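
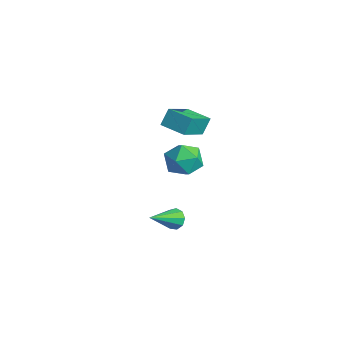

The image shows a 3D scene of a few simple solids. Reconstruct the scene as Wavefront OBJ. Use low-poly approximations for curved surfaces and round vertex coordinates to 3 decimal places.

v 1.913 2.636 1.286
v 2.855 1.989 1.371
v 1.145 1.371 0.169
v 2.087 0.724 0.254
v 1.4 0.858 1.161
v 1.875 1.64 1.852
v 2.125 1.72 -0.312
v 2.6 2.502 0.379
v 2.986 1.423 0.383
v 2.538 0.89 1.294
v 1.462 2.47 0.246
v 1.014 1.937 1.157
v 1.399 0.667 3.486
v 1.247 1.226 4.409
v 0.504 2.307 2.344
v 0.353 2.867 3.267
v 2.707 1.273 3.333
v 2.556 1.833 4.256
v 1.813 2.914 2.191
v 1.661 3.473 3.114
v 2.116 1.09 -3.666
v 2.785 1.183 -3.747
v 2.484 -0.63 -2.594
v 2.64 1.394 -3.358
v 2.251 1.463 -3.114
v 1.798 1.358 -3.128
v 1.494 1.127 -3.394
v 1.481 0.879 -3.787
v 1.765 0.73 -4.124
v 2.213 0.749 -4.246
v 2.616 0.928 -4.098
f 1 12 6
f 1 6 2
f 1 2 8
f 1 8 11
f 1 11 12
f 2 6 10
f 6 12 5
f 12 11 3
f 11 8 7
f 8 2 9
f 4 10 5
f 4 5 3
f 4 3 7
f 4 7 9
f 4 9 10
f 5 10 6
f 3 5 12
f 7 3 11
f 9 7 8
f 10 9 2
f 14 16 13
f 17 14 13
f 13 16 15
f 15 17 13
f 14 20 16
f 18 14 17
f 18 20 14
f 16 20 15
f 19 17 15
f 15 20 19
f 19 18 17
f 20 18 19
f 22 21 24
f 22 24 23
f 24 21 25
f 24 25 23
f 25 21 26
f 25 26 23
f 26 21 27
f 26 27 23
f 27 21 28
f 27 28 23
f 28 21 29
f 28 29 23
f 29 21 30
f 29 30 23
f 30 21 31
f 30 31 23
f 31 21 22
f 31 22 23



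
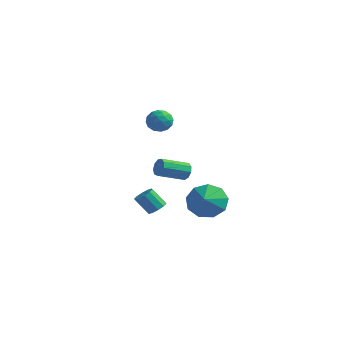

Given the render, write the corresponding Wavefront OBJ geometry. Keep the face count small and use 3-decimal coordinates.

v 0.627 -3.022 -4.255
v 1 -2.75 -3.905
v 0.387 -3.107 -2.974
v 0.013 -3.378 -3.325
v 0.739 -2.519 -3.988
v 0.126 -2.876 -3.058
v 0.435 -2.48 -4.174
v -0.178 -2.837 -3.243
v 0.204 -2.648 -4.39
v -0.409 -3.005 -3.46
v 0.134 -2.958 -4.555
v -0.479 -3.315 -3.625
v 0.253 -3.293 -4.606
v -0.36 -3.65 -3.675
v 0.514 -3.524 -4.522
v -0.099 -3.881 -3.592
v 0.818 -3.563 -4.337
v 0.205 -3.92 -3.406
v 1.049 -3.395 -4.12
v 0.436 -3.752 -3.19
v 1.119 -3.085 -3.955
v 0.506 -3.442 -3.025
v 3.322 -2.366 -3.232
v 4.272 -2.096 -3.669
v 3.778 -3.154 -2.728
v 4.178 -1.74 -3.028
v 3.684 -1.677 -2.483
v 3.02 -1.937 -2.289
v 2.498 -2.397 -2.536
v 2.361 -2.843 -3.109
v 2.675 -3.066 -3.739
v 3.291 -2.962 -4.133
v 3.922 -2.578 -4.105
v -3.962 2.461 -0.261
v -3.414 2.507 -0.826
v -3.666 1.233 -0.074
v -3.118 1.279 -0.639
v -3.014 1.661 0.043
v -3.197 2.42 -0.073
v -3.883 1.32 -0.827
v -4.066 2.079 -0.943
v -3.365 1.802 -1.176
v -2.828 2.013 -0.638
v -4.252 1.727 -0.262
v -3.715 1.938 0.276
v -3.714 2.591 -0.56
v -3.366 1.149 -0.34
v -3.305 1.373 0.06
v -2.983 1.4 -0.272
v -3.586 2.54 -0.117
v -3.264 2.567 -0.449
v -3.029 2.071 0.061
v -3.816 1.173 -0.451
v -3.494 1.2 -0.783
v -4.097 2.34 -0.628
v -3.775 2.367 -0.96
v -4.051 1.669 -0.961
v -3.363 2.204 -1.098
v -3.189 1.483 -0.988
v -3.639 1.507 -1.099
v -3.746 1.953 -1.166
v -3.047 2.328 -0.782
v -2.874 1.607 -0.672
v -2.813 1.831 -0.271
v -2.92 2.277 -0.339
v -3.019 1.914 -0.987
v -4.206 2.133 -0.228
v -4.033 1.412 -0.118
v -4.16 1.463 -0.561
v -4.267 1.909 -0.629
v -3.891 2.257 0.088
v -3.717 1.536 0.198
v -3.334 1.787 0.266
v -3.441 2.233 0.199
v -4.061 1.826 0.087
v 2.269 -2.737 -1.365
v 2.619 -2.743 -0.941
v 1.981 -4.048 -0.431
v 1.631 -4.043 -0.855
v 2.307 -2.554 -0.848
v 1.669 -3.859 -0.338
v 1.978 -2.451 -0.997
v 1.339 -3.756 -0.487
v 1.784 -2.482 -1.318
v 1.146 -3.787 -0.808
v 1.818 -2.632 -1.661
v 1.179 -3.938 -1.152
v 2.063 -2.832 -1.866
v 1.424 -4.137 -1.356
v 2.404 -2.987 -1.836
v 1.766 -4.293 -1.326
v 2.682 -3.026 -1.586
v 2.044 -4.331 -1.076
v 2.767 -2.929 -1.232
v 2.129 -4.235 -0.722
f 2 1 5
f 2 5 3
f 3 5 6
f 3 6 4
f 5 1 7
f 5 7 6
f 6 7 8
f 6 8 4
f 7 1 9
f 7 9 8
f 8 9 10
f 8 10 4
f 9 1 11
f 9 11 10
f 10 11 12
f 10 12 4
f 11 1 13
f 11 13 12
f 12 13 14
f 12 14 4
f 13 1 15
f 13 15 14
f 14 15 16
f 14 16 4
f 15 1 17
f 15 17 16
f 16 17 18
f 16 18 4
f 17 1 19
f 17 19 18
f 18 19 20
f 18 20 4
f 19 1 21
f 19 21 20
f 20 21 22
f 20 22 4
f 21 1 2
f 21 2 22
f 22 2 3
f 22 3 4
f 24 23 26
f 24 26 25
f 26 23 27
f 26 27 25
f 27 23 28
f 27 28 25
f 28 23 29
f 28 29 25
f 29 23 30
f 29 30 25
f 30 23 31
f 30 31 25
f 31 23 32
f 31 32 25
f 32 23 33
f 32 33 25
f 33 23 24
f 33 24 25
f 34 71 50
f 71 45 74
f 50 74 39
f 71 74 50
f 34 50 46
f 50 39 51
f 46 51 35
f 50 51 46
f 34 46 55
f 46 35 56
f 55 56 41
f 46 56 55
f 34 55 67
f 55 41 70
f 67 70 44
f 55 70 67
f 34 67 71
f 67 44 75
f 71 75 45
f 67 75 71
f 35 51 62
f 51 39 65
f 62 65 43
f 51 65 62
f 39 74 52
f 74 45 73
f 52 73 38
f 74 73 52
f 45 75 72
f 75 44 68
f 72 68 36
f 75 68 72
f 44 70 69
f 70 41 57
f 69 57 40
f 70 57 69
f 41 56 61
f 56 35 58
f 61 58 42
f 56 58 61
f 37 63 49
f 63 43 64
f 49 64 38
f 63 64 49
f 37 49 47
f 49 38 48
f 47 48 36
f 49 48 47
f 37 47 54
f 47 36 53
f 54 53 40
f 47 53 54
f 37 54 59
f 54 40 60
f 59 60 42
f 54 60 59
f 37 59 63
f 59 42 66
f 63 66 43
f 59 66 63
f 38 64 52
f 64 43 65
f 52 65 39
f 64 65 52
f 36 48 72
f 48 38 73
f 72 73 45
f 48 73 72
f 40 53 69
f 53 36 68
f 69 68 44
f 53 68 69
f 42 60 61
f 60 40 57
f 61 57 41
f 60 57 61
f 43 66 62
f 66 42 58
f 62 58 35
f 66 58 62
f 77 76 80
f 77 80 78
f 78 80 81
f 78 81 79
f 80 76 82
f 80 82 81
f 81 82 83
f 81 83 79
f 82 76 84
f 82 84 83
f 83 84 85
f 83 85 79
f 84 76 86
f 84 86 85
f 85 86 87
f 85 87 79
f 86 76 88
f 86 88 87
f 87 88 89
f 87 89 79
f 88 76 90
f 88 90 89
f 89 90 91
f 89 91 79
f 90 76 92
f 90 92 91
f 91 92 93
f 91 93 79
f 92 76 94
f 92 94 93
f 93 94 95
f 93 95 79
f 94 76 77
f 94 77 95
f 95 77 78
f 95 78 79



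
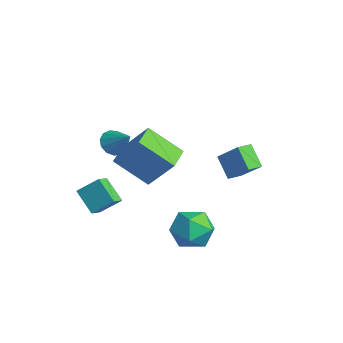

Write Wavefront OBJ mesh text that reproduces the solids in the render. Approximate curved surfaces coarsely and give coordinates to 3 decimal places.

v -2.13 2.809 -1.286
v -0.786 3.228 0.018
v -2.299 3.617 -1.372
v -0.955 4.036 -0.068
v -1.145 2.904 -2.332
v 0.199 3.323 -1.028
v -1.314 3.712 -2.418
v 0.03 4.131 -1.114
v -3.366 -2.127 0.277
v -2.828 -2.357 -0.253
v -2.254 -1.753 1.243
v -2.905 -1.926 -0.332
v -3.128 -1.558 -0.217
v -3.427 -1.371 0.054
v -3.706 -1.424 0.397
v -3.878 -1.7 0.701
v -3.887 -2.111 0.871
v -3.731 -2.527 0.852
v -3.459 -2.817 0.65
v -3.158 -2.887 0.33
v -2.922 -2.716 -0.007
v -0.775 -2.766 1.587
v 0.172 -1.893 3.143
v 0.231 -1.457 0.24
v 1.178 -0.584 1.797
v 0.322 -3.736 1.463
v 1.269 -2.863 3.02
v 1.328 -2.427 0.117
v 2.275 -1.554 1.673
v -4.868 -3.096 -3.68
v -4.35 -3.738 -3.273
v -4.355 -2.123 -2.798
v -3.837 -2.765 -2.391
v -3.703 -2.795 -4.689
v -3.185 -3.437 -4.282
v -3.19 -1.822 -3.807
v -2.672 -2.464 -3.4
v 1.057 1.114 -4.067
v 1.954 0.522 -3.447
v 0.026 -0.602 -4.213
v 0.923 -1.194 -3.593
v 0.207 -0.365 -3.009
v 0.844 0.696 -2.919
v 1.136 -0.776 -4.741
v 1.773 0.285 -4.651
v 2.002 -0.645 -3.863
v 1.429 -0.392 -2.793
v 0.551 0.312 -4.867
v -0.022 0.565 -3.797
f 2 4 1
f 5 2 1
f 1 4 3
f 3 5 1
f 2 8 4
f 6 2 5
f 6 8 2
f 4 8 3
f 7 5 3
f 3 8 7
f 7 6 5
f 8 6 7
f 10 9 12
f 10 12 11
f 12 9 13
f 12 13 11
f 13 9 14
f 13 14 11
f 14 9 15
f 14 15 11
f 15 9 16
f 15 16 11
f 16 9 17
f 16 17 11
f 17 9 18
f 17 18 11
f 18 9 19
f 18 19 11
f 19 9 20
f 19 20 11
f 20 9 21
f 20 21 11
f 21 9 10
f 21 10 11
f 23 25 22
f 26 23 22
f 22 25 24
f 24 26 22
f 23 29 25
f 27 23 26
f 27 29 23
f 25 29 24
f 28 26 24
f 24 29 28
f 28 27 26
f 29 27 28
f 31 33 30
f 34 31 30
f 30 33 32
f 32 34 30
f 31 37 33
f 35 31 34
f 35 37 31
f 33 37 32
f 36 34 32
f 32 37 36
f 36 35 34
f 37 35 36
f 38 49 43
f 38 43 39
f 38 39 45
f 38 45 48
f 38 48 49
f 39 43 47
f 43 49 42
f 49 48 40
f 48 45 44
f 45 39 46
f 41 47 42
f 41 42 40
f 41 40 44
f 41 44 46
f 41 46 47
f 42 47 43
f 40 42 49
f 44 40 48
f 46 44 45
f 47 46 39



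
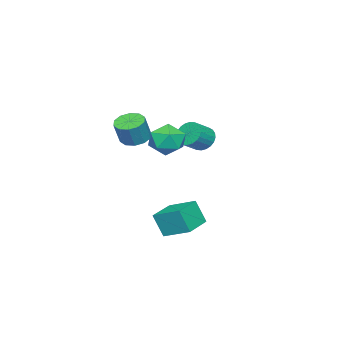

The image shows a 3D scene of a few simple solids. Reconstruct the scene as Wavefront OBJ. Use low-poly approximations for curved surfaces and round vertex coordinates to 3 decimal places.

v -2.797 -1.32 1.348
v -2.384 -1.468 0.632
v -1.349 -1.787 1.295
v -1.763 -1.64 2.012
v -2.317 -1.151 0.681
v -1.282 -1.47 1.344
v -2.323 -0.859 0.831
v -1.288 -1.179 1.494
v -2.401 -0.638 1.059
v -1.367 -0.958 1.722
v -2.54 -0.521 1.332
v -1.505 -0.84 1.995
v -2.718 -0.525 1.608
v -1.683 -0.845 2.271
v -2.908 -0.65 1.843
v -1.873 -0.97 2.507
v -3.081 -0.878 2.004
v -2.046 -1.198 2.667
v -3.211 -1.173 2.065
v -2.176 -1.492 2.728
v -3.278 -1.49 2.016
v -2.243 -1.809 2.679
v -3.272 -1.781 1.866
v -2.237 -2.101 2.529
v -3.193 -2.002 1.638
v -2.159 -2.322 2.301
v -3.055 -2.12 1.365
v -2.02 -2.439 2.028
v -2.877 -2.115 1.089
v -1.842 -2.435 1.752
v -2.687 -1.99 0.853
v -1.652 -2.31 1.517
v -2.514 -1.762 0.693
v -1.479 -2.082 1.356
v 0.542 -0.885 -3.857
v 0.621 -1.486 -2.452
v 0.612 0.715 -3.178
v 0.692 0.115 -1.772
v 2.268 -0.915 -3.968
v 2.348 -1.515 -2.562
v 2.339 0.686 -3.288
v 2.418 0.085 -1.883
v 3.094 -2.076 3.176
v 3.621 -2.681 2.928
v 4.193 -2.71 4.217
v 3.666 -2.104 4.464
v 3.848 -2.224 2.838
v 4.42 -2.253 4.126
v 3.788 -1.709 2.876
v 4.36 -1.738 4.164
v 3.462 -1.335 3.029
v 4.034 -1.364 4.317
v 2.996 -1.244 3.238
v 3.568 -1.272 4.526
v 2.567 -1.47 3.423
v 3.139 -1.499 4.712
v 2.34 -1.927 3.514
v 2.912 -1.956 4.802
v 2.4 -2.442 3.476
v 2.972 -2.471 4.764
v 2.726 -2.816 3.323
v 3.298 -2.845 4.611
v 3.192 -2.908 3.114
v 3.764 -2.936 4.402
v 0.689 -1.429 2.719
v 1.064 -1.971 1.782
v -1.044 -1.969 2.338
v -0.669 -2.511 1.401
v -0.395 -2.908 2.441
v 0.676 -2.574 2.676
v -0.656 -1.366 1.444
v 0.415 -1.032 1.679
v 0.233 -1.932 0.994
v 0.394 -2.885 1.609
v -0.374 -1.055 2.511
v -0.213 -2.008 3.126
f 2 1 5
f 2 5 3
f 3 5 6
f 3 6 4
f 5 1 7
f 5 7 6
f 6 7 8
f 6 8 4
f 7 1 9
f 7 9 8
f 8 9 10
f 8 10 4
f 9 1 11
f 9 11 10
f 10 11 12
f 10 12 4
f 11 1 13
f 11 13 12
f 12 13 14
f 12 14 4
f 13 1 15
f 13 15 14
f 14 15 16
f 14 16 4
f 15 1 17
f 15 17 16
f 16 17 18
f 16 18 4
f 17 1 19
f 17 19 18
f 18 19 20
f 18 20 4
f 19 1 21
f 19 21 20
f 20 21 22
f 20 22 4
f 21 1 23
f 21 23 22
f 22 23 24
f 22 24 4
f 23 1 25
f 23 25 24
f 24 25 26
f 24 26 4
f 25 1 27
f 25 27 26
f 26 27 28
f 26 28 4
f 27 1 29
f 27 29 28
f 28 29 30
f 28 30 4
f 29 1 31
f 29 31 30
f 30 31 32
f 30 32 4
f 31 1 33
f 31 33 32
f 32 33 34
f 32 34 4
f 33 1 2
f 33 2 34
f 34 2 3
f 34 3 4
f 36 38 35
f 39 36 35
f 35 38 37
f 37 39 35
f 36 42 38
f 40 36 39
f 40 42 36
f 38 42 37
f 41 39 37
f 37 42 41
f 41 40 39
f 42 40 41
f 44 43 47
f 44 47 45
f 45 47 48
f 45 48 46
f 47 43 49
f 47 49 48
f 48 49 50
f 48 50 46
f 49 43 51
f 49 51 50
f 50 51 52
f 50 52 46
f 51 43 53
f 51 53 52
f 52 53 54
f 52 54 46
f 53 43 55
f 53 55 54
f 54 55 56
f 54 56 46
f 55 43 57
f 55 57 56
f 56 57 58
f 56 58 46
f 57 43 59
f 57 59 58
f 58 59 60
f 58 60 46
f 59 43 61
f 59 61 60
f 60 61 62
f 60 62 46
f 61 43 63
f 61 63 62
f 62 63 64
f 62 64 46
f 63 43 44
f 63 44 64
f 64 44 45
f 64 45 46
f 65 76 70
f 65 70 66
f 65 66 72
f 65 72 75
f 65 75 76
f 66 70 74
f 70 76 69
f 76 75 67
f 75 72 71
f 72 66 73
f 68 74 69
f 68 69 67
f 68 67 71
f 68 71 73
f 68 73 74
f 69 74 70
f 67 69 76
f 71 67 75
f 73 71 72
f 74 73 66



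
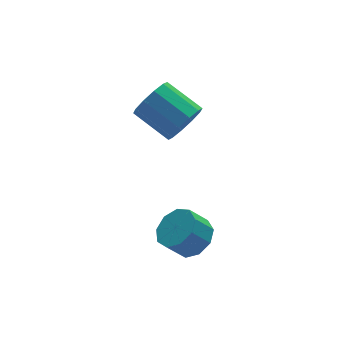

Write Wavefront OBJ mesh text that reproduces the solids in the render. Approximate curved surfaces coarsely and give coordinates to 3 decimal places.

v 1.734 -0.186 -4.382
v 2.408 -0.619 -3.75
v 1.641 -0.466 -2.827
v 0.966 -0.034 -3.458
v 2.513 0.071 -3.776
v 1.746 0.224 -2.853
v 2.254 0.64 -4.086
v 1.487 0.792 -3.163
v 1.751 0.822 -4.534
v 0.984 0.975 -3.611
v 1.24 0.533 -4.911
v 0.473 0.685 -3.988
v 0.96 -0.093 -5.04
v 0.193 0.06 -4.117
v 1.042 -0.763 -4.861
v 0.275 -0.61 -3.938
v 1.447 -1.162 -4.458
v 0.68 -1.01 -3.535
v 1.987 -1.106 -4.019
v 1.22 -0.953 -3.096
v 3.004 2.918 0.059
v 3.866 3.051 0.627
v 3.057 4.615 1.488
v 2.196 4.482 0.921
v 3.933 3.385 0.082
v 3.125 4.95 0.943
v 3.645 3.541 -0.471
v 2.837 5.106 0.39
v 3.113 3.459 -0.822
v 2.305 5.024 0.039
v 2.539 3.17 -0.836
v 1.731 4.735 0.025
v 2.143 2.785 -0.508
v 1.334 4.349 0.353
v 2.075 2.45 0.037
v 1.267 4.015 0.898
v 2.363 2.294 0.59
v 1.555 3.859 1.451
v 2.895 2.376 0.941
v 2.087 3.941 1.802
v 3.469 2.665 0.955
v 2.661 4.23 1.816
f 2 1 5
f 2 5 3
f 3 5 6
f 3 6 4
f 5 1 7
f 5 7 6
f 6 7 8
f 6 8 4
f 7 1 9
f 7 9 8
f 8 9 10
f 8 10 4
f 9 1 11
f 9 11 10
f 10 11 12
f 10 12 4
f 11 1 13
f 11 13 12
f 12 13 14
f 12 14 4
f 13 1 15
f 13 15 14
f 14 15 16
f 14 16 4
f 15 1 17
f 15 17 16
f 16 17 18
f 16 18 4
f 17 1 19
f 17 19 18
f 18 19 20
f 18 20 4
f 19 1 2
f 19 2 20
f 20 2 3
f 20 3 4
f 22 21 25
f 22 25 23
f 23 25 26
f 23 26 24
f 25 21 27
f 25 27 26
f 26 27 28
f 26 28 24
f 27 21 29
f 27 29 28
f 28 29 30
f 28 30 24
f 29 21 31
f 29 31 30
f 30 31 32
f 30 32 24
f 31 21 33
f 31 33 32
f 32 33 34
f 32 34 24
f 33 21 35
f 33 35 34
f 34 35 36
f 34 36 24
f 35 21 37
f 35 37 36
f 36 37 38
f 36 38 24
f 37 21 39
f 37 39 38
f 38 39 40
f 38 40 24
f 39 21 41
f 39 41 40
f 40 41 42
f 40 42 24
f 41 21 22
f 41 22 42
f 42 22 23
f 42 23 24



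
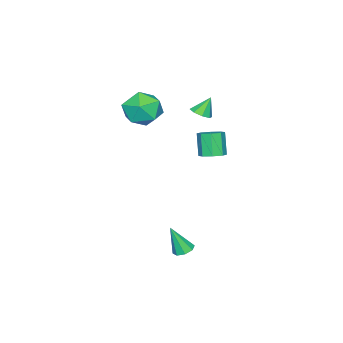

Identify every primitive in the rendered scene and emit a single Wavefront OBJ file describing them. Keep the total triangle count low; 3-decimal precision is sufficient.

v 1.34 3.317 3.071
v 1.857 3.641 3.371
v 1.397 3.247 4.589
v 0.88 2.923 4.289
v 1.439 3.945 3.312
v 0.979 3.551 4.53
v 0.963 3.881 3.111
v 0.503 3.487 4.329
v 0.708 3.487 2.887
v 0.248 3.093 4.105
v 0.823 2.993 2.771
v 0.363 2.599 3.989
v 1.241 2.689 2.83
v 0.781 2.295 4.048
v 1.717 2.753 3.031
v 1.257 2.359 4.249
v 1.972 3.147 3.255
v 1.512 2.753 4.473
v -2.705 0.094 3.061
v -2.151 0.026 3.353
v -3.195 0.386 4.059
v -2.219 0.474 3.188
v -2.572 0.699 2.949
v -3.002 0.57 2.775
v -3.259 0.162 2.769
v -3.191 -0.286 2.934
v -2.838 -0.512 3.173
v -2.407 -0.382 3.347
v -0.792 -1.425 3.028
v -0.369 -2.072 3.958
v -2.071 -2.848 2.622
v -1.648 -3.495 3.552
v -2.271 -2.478 3.755
v -1.48 -1.599 4.006
v -0.96 -3.321 2.574
v -0.169 -2.442 2.825
v -0.472 -3.243 3.678
v -1.283 -2.722 4.408
v -1.157 -2.198 2.172
v -1.968 -1.677 2.902
v 2.274 2.279 -3.576
v 2.852 2.258 -3.694
v 2.566 1.681 -2.044
v 2.726 2.654 -3.516
v 2.335 2.829 -3.373
v 1.909 2.682 -3.349
v 1.697 2.299 -3.458
v 1.823 1.904 -3.636
v 2.214 1.728 -3.779
v 2.64 1.875 -3.803
f 2 1 5
f 2 5 3
f 3 5 6
f 3 6 4
f 5 1 7
f 5 7 6
f 6 7 8
f 6 8 4
f 7 1 9
f 7 9 8
f 8 9 10
f 8 10 4
f 9 1 11
f 9 11 10
f 10 11 12
f 10 12 4
f 11 1 13
f 11 13 12
f 12 13 14
f 12 14 4
f 13 1 15
f 13 15 14
f 14 15 16
f 14 16 4
f 15 1 17
f 15 17 16
f 16 17 18
f 16 18 4
f 17 1 2
f 17 2 18
f 18 2 3
f 18 3 4
f 20 19 22
f 20 22 21
f 22 19 23
f 22 23 21
f 23 19 24
f 23 24 21
f 24 19 25
f 24 25 21
f 25 19 26
f 25 26 21
f 26 19 27
f 26 27 21
f 27 19 28
f 27 28 21
f 28 19 20
f 28 20 21
f 29 40 34
f 29 34 30
f 29 30 36
f 29 36 39
f 29 39 40
f 30 34 38
f 34 40 33
f 40 39 31
f 39 36 35
f 36 30 37
f 32 38 33
f 32 33 31
f 32 31 35
f 32 35 37
f 32 37 38
f 33 38 34
f 31 33 40
f 35 31 39
f 37 35 36
f 38 37 30
f 42 41 44
f 42 44 43
f 44 41 45
f 44 45 43
f 45 41 46
f 45 46 43
f 46 41 47
f 46 47 43
f 47 41 48
f 47 48 43
f 48 41 49
f 48 49 43
f 49 41 50
f 49 50 43
f 50 41 42
f 50 42 43



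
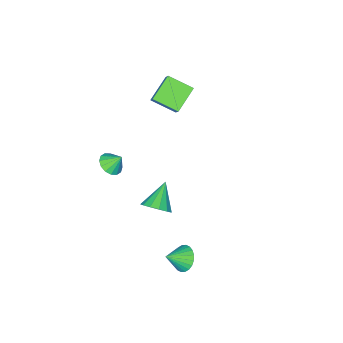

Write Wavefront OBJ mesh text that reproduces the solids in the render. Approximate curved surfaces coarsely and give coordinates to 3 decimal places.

v 2.828 4.076 -3.749
v 3.381 4.458 -4.347
v 3.912 3.724 -2.971
v 3.315 4.728 -4.133
v 3.175 4.899 -3.86
v 2.982 4.945 -3.57
v 2.766 4.858 -3.308
v 2.558 4.652 -3.112
v 2.392 4.359 -3.014
v 2.293 4.023 -3.027
v 2.275 3.694 -3.151
v 2.341 3.424 -3.365
v 2.481 3.253 -3.638
v 2.674 3.208 -3.928
v 2.89 3.294 -4.19
v 3.098 3.5 -4.386
v 3.264 3.793 -4.484
v 3.363 4.13 -4.47
v 3.425 2.436 0.419
v 4.096 2.076 0.97
v 2.155 1.844 1.581
v 4.017 2.573 1.136
v 3.75 3.026 1.075
v 3.379 3.292 0.806
v 3.024 3.286 0.413
v 2.795 3.01 0.023
v 2.767 2.552 -0.241
v 2.947 2.057 -0.296
v 3.279 1.683 -0.124
v 3.658 1.547 0.221
v 3.963 1.694 0.629
v 2.23 -2.83 -0.42
v 2.99 -2.836 -0.088
v 1.85 -2.27 0.46
v 2.975 -2.477 -0.324
v 2.759 -2.213 -0.585
v 2.402 -2.114 -0.802
v 1.998 -2.207 -0.917
v 1.657 -2.467 -0.898
v 1.469 -2.824 -0.752
v 1.484 -3.183 -0.516
v 1.7 -3.448 -0.255
v 2.057 -3.547 -0.038
v 2.461 -3.454 0.077
v 2.802 -3.194 0.058
v -2.566 -4.612 1.195
v -4.093 -4.91 2.231
v -3.301 -3.158 0.529
v -4.829 -3.457 1.565
v -1.751 -3.503 2.715
v -3.279 -3.802 3.751
v -2.487 -2.05 2.049
v -4.014 -2.348 3.085
f 2 1 4
f 2 4 3
f 4 1 5
f 4 5 3
f 5 1 6
f 5 6 3
f 6 1 7
f 6 7 3
f 7 1 8
f 7 8 3
f 8 1 9
f 8 9 3
f 9 1 10
f 9 10 3
f 10 1 11
f 10 11 3
f 11 1 12
f 11 12 3
f 12 1 13
f 12 13 3
f 13 1 14
f 13 14 3
f 14 1 15
f 14 15 3
f 15 1 16
f 15 16 3
f 16 1 17
f 16 17 3
f 17 1 18
f 17 18 3
f 18 1 2
f 18 2 3
f 20 19 22
f 20 22 21
f 22 19 23
f 22 23 21
f 23 19 24
f 23 24 21
f 24 19 25
f 24 25 21
f 25 19 26
f 25 26 21
f 26 19 27
f 26 27 21
f 27 19 28
f 27 28 21
f 28 19 29
f 28 29 21
f 29 19 30
f 29 30 21
f 30 19 31
f 30 31 21
f 31 19 20
f 31 20 21
f 33 32 35
f 33 35 34
f 35 32 36
f 35 36 34
f 36 32 37
f 36 37 34
f 37 32 38
f 37 38 34
f 38 32 39
f 38 39 34
f 39 32 40
f 39 40 34
f 40 32 41
f 40 41 34
f 41 32 42
f 41 42 34
f 42 32 43
f 42 43 34
f 43 32 44
f 43 44 34
f 44 32 45
f 44 45 34
f 45 32 33
f 45 33 34
f 47 49 46
f 50 47 46
f 46 49 48
f 48 50 46
f 47 53 49
f 51 47 50
f 51 53 47
f 49 53 48
f 52 50 48
f 48 53 52
f 52 51 50
f 53 51 52



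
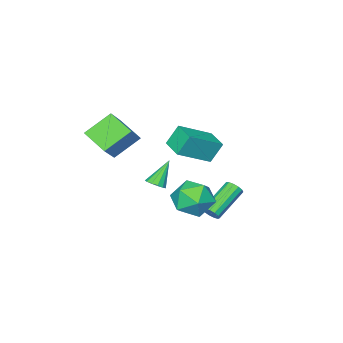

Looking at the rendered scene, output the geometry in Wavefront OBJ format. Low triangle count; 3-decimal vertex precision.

v 0.913 -5.077 2.186
v -0.368 -4.634 3.195
v 0.827 -3.75 1.492
v -0.454 -3.306 2.501
v 2.134 -4.354 3.419
v 0.853 -3.91 4.428
v 2.048 -3.026 2.725
v 0.767 -2.583 3.734
v -0.895 0.552 0.791
v -0.071 1.026 0.113
v -1.169 -0.806 -0.493
v -0.345 -0.332 -1.171
v -0.05 -0.842 -0.164
v 0.119 -0.004 0.63
v -1.359 0.224 -1.01
v -1.19 1.062 -0.216
v -0.358 0.823 -0.999
v 0.451 0.164 -0.476
v -1.691 0.056 0.096
v -0.882 -0.603 0.619
v -2.897 -1.039 -2.739
v -2.687 -1.399 -2.445
v -4.414 -1.541 -1.387
v -4.623 -1.181 -1.681
v -2.63 -1.147 -2.318
v -4.357 -1.289 -1.26
v -2.658 -0.861 -2.325
v -4.384 -1.003 -1.267
v -2.761 -0.632 -2.463
v -4.488 -0.774 -1.405
v -2.908 -0.532 -2.689
v -4.635 -0.673 -1.631
v -3.051 -0.592 -2.931
v -4.778 -0.734 -1.873
v -3.145 -0.795 -3.112
v -4.872 -0.937 -2.054
v -3.16 -1.075 -3.174
v -4.887 -1.217 -2.116
v -3.092 -1.344 -3.098
v -4.819 -1.486 -2.041
v -2.961 -1.516 -2.908
v -4.688 -1.658 -1.851
v -2.81 -1.536 -2.665
v -4.537 -1.678 -1.607
v -1.153 -0.059 2.755
v -1.678 0.204 3.801
v -0.764 1.104 2.657
v -1.289 1.367 3.703
v 0.489 -0.527 3.697
v -0.036 -0.264 4.743
v 0.878 0.636 3.599
v 0.353 0.899 4.645
v -0.656 -2.514 -0.41
v -0.34 -2.907 -0.19
v -1.564 -2.526 0.87
v -0.218 -2.637 -0.101
v -0.235 -2.327 -0.11
v -0.385 -2.077 -0.214
v -0.622 -1.966 -0.381
v -0.869 -2.029 -0.557
v -1.049 -2.246 -0.686
v -1.104 -2.548 -0.728
v -1.016 -2.839 -0.669
v -0.815 -3.027 -0.528
v -0.563 -3.053 -0.349
f 2 4 1
f 5 2 1
f 1 4 3
f 3 5 1
f 2 8 4
f 6 2 5
f 6 8 2
f 4 8 3
f 7 5 3
f 3 8 7
f 7 6 5
f 8 6 7
f 9 20 14
f 9 14 10
f 9 10 16
f 9 16 19
f 9 19 20
f 10 14 18
f 14 20 13
f 20 19 11
f 19 16 15
f 16 10 17
f 12 18 13
f 12 13 11
f 12 11 15
f 12 15 17
f 12 17 18
f 13 18 14
f 11 13 20
f 15 11 19
f 17 15 16
f 18 17 10
f 22 21 25
f 22 25 23
f 23 25 26
f 23 26 24
f 25 21 27
f 25 27 26
f 26 27 28
f 26 28 24
f 27 21 29
f 27 29 28
f 28 29 30
f 28 30 24
f 29 21 31
f 29 31 30
f 30 31 32
f 30 32 24
f 31 21 33
f 31 33 32
f 32 33 34
f 32 34 24
f 33 21 35
f 33 35 34
f 34 35 36
f 34 36 24
f 35 21 37
f 35 37 36
f 36 37 38
f 36 38 24
f 37 21 39
f 37 39 38
f 38 39 40
f 38 40 24
f 39 21 41
f 39 41 40
f 40 41 42
f 40 42 24
f 41 21 43
f 41 43 42
f 42 43 44
f 42 44 24
f 43 21 22
f 43 22 44
f 44 22 23
f 44 23 24
f 46 48 45
f 49 46 45
f 45 48 47
f 47 49 45
f 46 52 48
f 50 46 49
f 50 52 46
f 48 52 47
f 51 49 47
f 47 52 51
f 51 50 49
f 52 50 51
f 54 53 56
f 54 56 55
f 56 53 57
f 56 57 55
f 57 53 58
f 57 58 55
f 58 53 59
f 58 59 55
f 59 53 60
f 59 60 55
f 60 53 61
f 60 61 55
f 61 53 62
f 61 62 55
f 62 53 63
f 62 63 55
f 63 53 64
f 63 64 55
f 64 53 65
f 64 65 55
f 65 53 54
f 65 54 55



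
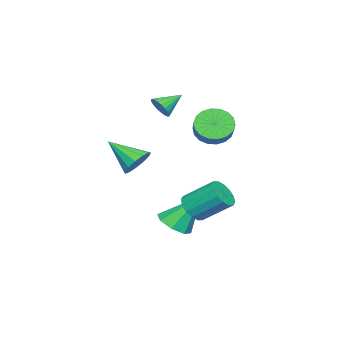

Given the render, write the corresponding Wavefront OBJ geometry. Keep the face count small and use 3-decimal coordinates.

v -1.508 -2.243 3.13
v -1.215 -2.421 3.717
v -2.452 -1.557 3.81
v -1.082 -2.178 3.656
v -1.024 -1.947 3.504
v -1.049 -1.767 3.288
v -1.154 -1.669 3.044
v -1.32 -1.67 2.815
v -1.518 -1.771 2.641
v -1.715 -1.952 2.551
v -1.876 -2.184 2.561
v -1.974 -2.427 2.67
v -1.991 -2.637 2.858
v -1.925 -2.779 3.093
v -1.786 -2.829 3.335
v -1.6 -2.777 3.541
v -1.398 -2.632 3.676
v 2.2 1.233 -1.554
v 2.637 1.701 -2.066
v 2.397 3.115 -0.979
v 1.96 2.647 -0.466
v 2.235 1.736 -2.2
v 1.996 3.15 -1.113
v 1.825 1.636 -2.161
v 1.585 3.051 -1.074
v 1.515 1.428 -1.959
v 1.275 2.843 -0.872
v 1.388 1.168 -1.649
v 1.148 2.582 -0.561
v 1.479 0.925 -1.313
v 1.239 2.34 -0.225
v 1.763 0.765 -1.041
v 1.523 2.179 0.046
v 2.164 0.73 -0.907
v 1.925 2.144 0.18
v 2.575 0.829 -0.946
v 2.335 2.244 0.141
v 2.885 1.037 -1.148
v 2.645 2.452 -0.061
v 3.012 1.298 -1.459
v 2.772 2.712 -0.371
v 2.921 1.54 -1.795
v 2.681 2.955 -0.707
v 0.075 -2.64 -0.022
v 0.812 -2.942 -0.419
v 0.045 -4.22 1.122
v 0.965 -2.664 -0.031
v 0.835 -2.378 0.36
v 0.464 -2.176 0.63
v -0.03 -2.121 0.693
v -0.491 -2.231 0.529
v -0.772 -2.471 0.19
v -0.784 -2.765 -0.216
v -0.524 -3.019 -0.56
v -0.073 -3.153 -0.734
v 0.425 -3.125 -0.681
v -0.315 1.076 2.575
v 0.333 0.687 1.998
v 1.182 1.135 2.649
v 0.535 1.524 3.225
v 0.267 1.066 1.823
v 1.116 1.514 2.474
v 0.085 1.447 1.797
v 0.935 1.896 2.448
v -0.175 1.755 1.925
v 0.674 2.203 2.576
v -0.463 1.928 2.181
v 0.386 2.376 2.832
v -0.722 1.932 2.516
v 0.127 2.38 3.167
v -0.9 1.767 2.862
v -0.051 2.215 3.513
v -0.962 1.465 3.151
v -0.113 1.913 3.802
v -0.896 1.086 3.326
v -0.047 1.534 3.977
v -0.715 0.704 3.352
v 0.135 1.153 4.003
v -0.454 0.397 3.224
v 0.395 0.845 3.875
v -0.166 0.224 2.968
v 0.683 0.672 3.619
v 0.093 0.22 2.633
v 0.942 0.668 3.284
v 0.271 0.385 2.287
v 1.12 0.833 2.938
v 1.033 -0.267 -3.219
v 1.527 0.487 -3.55
v 0.507 0.867 -1.421
v 0.823 0.496 -3.762
v 0.243 0.059 -3.656
v 0.125 -0.57 -3.294
v 0.539 -1.021 -2.888
v 1.243 -1.03 -2.676
v 1.823 -0.593 -2.782
v 1.941 0.036 -3.144
f 2 1 4
f 2 4 3
f 4 1 5
f 4 5 3
f 5 1 6
f 5 6 3
f 6 1 7
f 6 7 3
f 7 1 8
f 7 8 3
f 8 1 9
f 8 9 3
f 9 1 10
f 9 10 3
f 10 1 11
f 10 11 3
f 11 1 12
f 11 12 3
f 12 1 13
f 12 13 3
f 13 1 14
f 13 14 3
f 14 1 15
f 14 15 3
f 15 1 16
f 15 16 3
f 16 1 17
f 16 17 3
f 17 1 2
f 17 2 3
f 19 18 22
f 19 22 20
f 20 22 23
f 20 23 21
f 22 18 24
f 22 24 23
f 23 24 25
f 23 25 21
f 24 18 26
f 24 26 25
f 25 26 27
f 25 27 21
f 26 18 28
f 26 28 27
f 27 28 29
f 27 29 21
f 28 18 30
f 28 30 29
f 29 30 31
f 29 31 21
f 30 18 32
f 30 32 31
f 31 32 33
f 31 33 21
f 32 18 34
f 32 34 33
f 33 34 35
f 33 35 21
f 34 18 36
f 34 36 35
f 35 36 37
f 35 37 21
f 36 18 38
f 36 38 37
f 37 38 39
f 37 39 21
f 38 18 40
f 38 40 39
f 39 40 41
f 39 41 21
f 40 18 42
f 40 42 41
f 41 42 43
f 41 43 21
f 42 18 19
f 42 19 43
f 43 19 20
f 43 20 21
f 45 44 47
f 45 47 46
f 47 44 48
f 47 48 46
f 48 44 49
f 48 49 46
f 49 44 50
f 49 50 46
f 50 44 51
f 50 51 46
f 51 44 52
f 51 52 46
f 52 44 53
f 52 53 46
f 53 44 54
f 53 54 46
f 54 44 55
f 54 55 46
f 55 44 56
f 55 56 46
f 56 44 45
f 56 45 46
f 58 57 61
f 58 61 59
f 59 61 62
f 59 62 60
f 61 57 63
f 61 63 62
f 62 63 64
f 62 64 60
f 63 57 65
f 63 65 64
f 64 65 66
f 64 66 60
f 65 57 67
f 65 67 66
f 66 67 68
f 66 68 60
f 67 57 69
f 67 69 68
f 68 69 70
f 68 70 60
f 69 57 71
f 69 71 70
f 70 71 72
f 70 72 60
f 71 57 73
f 71 73 72
f 72 73 74
f 72 74 60
f 73 57 75
f 73 75 74
f 74 75 76
f 74 76 60
f 75 57 77
f 75 77 76
f 76 77 78
f 76 78 60
f 77 57 79
f 77 79 78
f 78 79 80
f 78 80 60
f 79 57 81
f 79 81 80
f 80 81 82
f 80 82 60
f 81 57 83
f 81 83 82
f 82 83 84
f 82 84 60
f 83 57 85
f 83 85 84
f 84 85 86
f 84 86 60
f 85 57 58
f 85 58 86
f 86 58 59
f 86 59 60
f 88 87 90
f 88 90 89
f 90 87 91
f 90 91 89
f 91 87 92
f 91 92 89
f 92 87 93
f 92 93 89
f 93 87 94
f 93 94 89
f 94 87 95
f 94 95 89
f 95 87 96
f 95 96 89
f 96 87 88
f 96 88 89



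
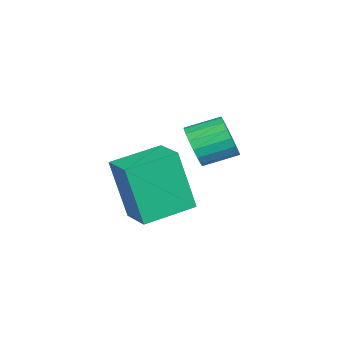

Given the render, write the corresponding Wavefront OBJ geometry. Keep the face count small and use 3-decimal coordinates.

v 1.805 -2.735 1.289
v 1.768 -3.258 3.333
v 2.72 -2.112 1.465
v 2.682 -2.636 3.509
v 2.758 -4.044 0.971
v 2.72 -4.568 3.015
v 3.672 -3.422 1.147
v 3.635 -3.945 3.191
v -0.075 -2.63 2.468
v 0.24 -2.309 1.855
v -0.051 -1.25 2.259
v -0.365 -1.57 2.872
v -0.08 -2.36 1.758
v -0.371 -1.301 2.161
v -0.399 -2.464 1.801
v -0.689 -1.405 2.205
v -0.654 -2.601 1.977
v -0.944 -1.542 2.38
v -0.794 -2.743 2.249
v -1.084 -1.684 2.653
v -0.791 -2.863 2.566
v -1.082 -1.804 2.969
v -0.647 -2.937 2.863
v -0.938 -1.878 3.266
v -0.389 -2.95 3.081
v -0.68 -1.891 3.485
v -0.069 -2.899 3.179
v -0.36 -1.84 3.582
v 0.249 -2.795 3.135
v -0.041 -1.736 3.539
v 0.504 -2.658 2.96
v 0.214 -1.599 3.363
v 0.644 -2.516 2.687
v 0.354 -1.457 3.091
v 0.642 -2.396 2.371
v 0.351 -1.337 2.774
v 0.498 -2.322 2.074
v 0.207 -1.263 2.477
f 2 4 1
f 5 2 1
f 1 4 3
f 3 5 1
f 2 8 4
f 6 2 5
f 6 8 2
f 4 8 3
f 7 5 3
f 3 8 7
f 7 6 5
f 8 6 7
f 10 9 13
f 10 13 11
f 11 13 14
f 11 14 12
f 13 9 15
f 13 15 14
f 14 15 16
f 14 16 12
f 15 9 17
f 15 17 16
f 16 17 18
f 16 18 12
f 17 9 19
f 17 19 18
f 18 19 20
f 18 20 12
f 19 9 21
f 19 21 20
f 20 21 22
f 20 22 12
f 21 9 23
f 21 23 22
f 22 23 24
f 22 24 12
f 23 9 25
f 23 25 24
f 24 25 26
f 24 26 12
f 25 9 27
f 25 27 26
f 26 27 28
f 26 28 12
f 27 9 29
f 27 29 28
f 28 29 30
f 28 30 12
f 29 9 31
f 29 31 30
f 30 31 32
f 30 32 12
f 31 9 33
f 31 33 32
f 32 33 34
f 32 34 12
f 33 9 35
f 33 35 34
f 34 35 36
f 34 36 12
f 35 9 37
f 35 37 36
f 36 37 38
f 36 38 12
f 37 9 10
f 37 10 38
f 38 10 11
f 38 11 12



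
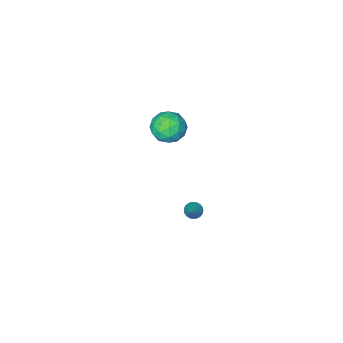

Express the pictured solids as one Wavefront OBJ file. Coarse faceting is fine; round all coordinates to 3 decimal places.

v -1.137 -2.184 3.254
v -0.344 -2.565 2.76
v -1.936 -3.595 3.06
v -1.143 -3.976 2.566
v -1.079 -3.788 3.556
v -0.585 -2.916 3.676
v -1.695 -3.244 2.144
v -1.201 -2.372 2.264
v -0.689 -3.221 2.075
v -0.307 -3.557 2.947
v -1.973 -2.603 2.873
v -1.591 -2.939 3.745
v -0.67 -2.251 3.024
v -1.61 -3.909 2.796
v -1.572 -3.799 3.377
v -1.106 -4.023 3.087
v -0.812 -2.457 3.562
v -0.346 -2.681 3.272
v -0.778 -3.4 3.74
v -1.934 -3.479 2.548
v -1.468 -3.703 2.258
v -1.174 -2.137 2.733
v -0.708 -2.361 2.443
v -1.502 -2.76 2.08
v -0.407 -2.86 2.331
v -0.876 -3.689 2.217
v -1.201 -3.259 1.969
v -0.911 -2.746 2.039
v -0.183 -3.058 2.844
v -0.652 -3.887 2.729
v -0.615 -3.776 3.311
v -0.324 -3.264 3.382
v -0.385 -3.443 2.441
v -1.628 -2.273 3.091
v -2.097 -3.102 2.976
v -1.956 -2.896 2.438
v -1.665 -2.384 2.509
v -1.404 -2.471 3.603
v -1.873 -3.3 3.489
v -1.369 -3.414 3.781
v -1.079 -2.901 3.851
v -1.895 -2.717 3.379
v -2.215 -2.34 -4.431
v -1.805 -2.652 -4.497
v -1.505 -1.6 -3.509
v -1.77 -2.51 -4.638
v -1.802 -2.343 -4.747
v -1.898 -2.174 -4.809
v -2.042 -2.032 -4.812
v -2.212 -1.936 -4.758
v -2.383 -1.901 -4.654
v -2.528 -1.934 -4.516
v -2.626 -2.028 -4.366
v -2.661 -2.17 -4.225
v -2.628 -2.337 -4.115
v -2.533 -2.506 -4.054
v -2.389 -2.649 -4.05
v -2.218 -2.745 -4.105
v -2.048 -2.779 -4.209
v -1.902 -2.747 -4.346
f 1 38 17
f 38 12 41
f 17 41 6
f 38 41 17
f 1 17 13
f 17 6 18
f 13 18 2
f 17 18 13
f 1 13 22
f 13 2 23
f 22 23 8
f 13 23 22
f 1 22 34
f 22 8 37
f 34 37 11
f 22 37 34
f 1 34 38
f 34 11 42
f 38 42 12
f 34 42 38
f 2 18 29
f 18 6 32
f 29 32 10
f 18 32 29
f 6 41 19
f 41 12 40
f 19 40 5
f 41 40 19
f 12 42 39
f 42 11 35
f 39 35 3
f 42 35 39
f 11 37 36
f 37 8 24
f 36 24 7
f 37 24 36
f 8 23 28
f 23 2 25
f 28 25 9
f 23 25 28
f 4 30 16
f 30 10 31
f 16 31 5
f 30 31 16
f 4 16 14
f 16 5 15
f 14 15 3
f 16 15 14
f 4 14 21
f 14 3 20
f 21 20 7
f 14 20 21
f 4 21 26
f 21 7 27
f 26 27 9
f 21 27 26
f 4 26 30
f 26 9 33
f 30 33 10
f 26 33 30
f 5 31 19
f 31 10 32
f 19 32 6
f 31 32 19
f 3 15 39
f 15 5 40
f 39 40 12
f 15 40 39
f 7 20 36
f 20 3 35
f 36 35 11
f 20 35 36
f 9 27 28
f 27 7 24
f 28 24 8
f 27 24 28
f 10 33 29
f 33 9 25
f 29 25 2
f 33 25 29
f 44 43 46
f 44 46 45
f 46 43 47
f 46 47 45
f 47 43 48
f 47 48 45
f 48 43 49
f 48 49 45
f 49 43 50
f 49 50 45
f 50 43 51
f 50 51 45
f 51 43 52
f 51 52 45
f 52 43 53
f 52 53 45
f 53 43 54
f 53 54 45
f 54 43 55
f 54 55 45
f 55 43 56
f 55 56 45
f 56 43 57
f 56 57 45
f 57 43 58
f 57 58 45
f 58 43 59
f 58 59 45
f 59 43 60
f 59 60 45
f 60 43 44
f 60 44 45



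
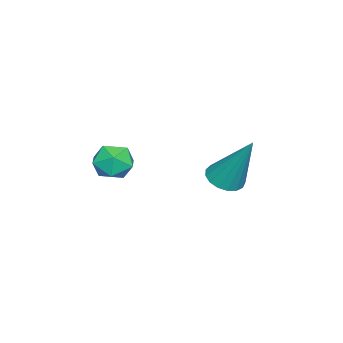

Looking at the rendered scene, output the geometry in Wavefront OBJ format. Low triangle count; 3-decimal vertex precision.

v 3.247 0.764 -1.411
v 3.614 1.264 -1.151
v 4.026 0.576 -2.149
v 4.393 1.076 -1.889
v 4.299 0.51 -1.537
v 3.817 0.626 -1.081
v 3.823 1.214 -2.219
v 3.341 1.33 -1.763
v 3.97 1.542 -1.65
v 4.264 1.108 -1.229
v 3.376 0.732 -2.071
v 3.67 0.298 -1.65
v 0.318 3.012 -3.698
v 0.686 2.533 -3.52
v 0.662 3.928 -1.942
v 0.876 2.723 -3.657
v 0.938 2.98 -3.803
v 0.858 3.244 -3.925
v 0.655 3.455 -3.995
v 0.374 3.564 -3.997
v 0.08 3.547 -3.93
v -0.159 3.408 -3.811
v -0.289 3.178 -3.665
v -0.28 2.91 -3.527
v -0.134 2.666 -3.429
v 0.116 2.5 -3.391
v 0.412 2.453 -3.425
f 1 12 6
f 1 6 2
f 1 2 8
f 1 8 11
f 1 11 12
f 2 6 10
f 6 12 5
f 12 11 3
f 11 8 7
f 8 2 9
f 4 10 5
f 4 5 3
f 4 3 7
f 4 7 9
f 4 9 10
f 5 10 6
f 3 5 12
f 7 3 11
f 9 7 8
f 10 9 2
f 14 13 16
f 14 16 15
f 16 13 17
f 16 17 15
f 17 13 18
f 17 18 15
f 18 13 19
f 18 19 15
f 19 13 20
f 19 20 15
f 20 13 21
f 20 21 15
f 21 13 22
f 21 22 15
f 22 13 23
f 22 23 15
f 23 13 24
f 23 24 15
f 24 13 25
f 24 25 15
f 25 13 26
f 25 26 15
f 26 13 27
f 26 27 15
f 27 13 14
f 27 14 15



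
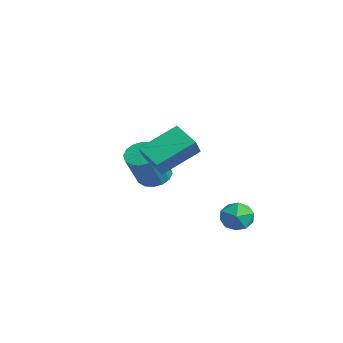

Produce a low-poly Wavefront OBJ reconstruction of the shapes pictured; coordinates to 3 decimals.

v -3.302 1.172 -3.658
v -2.864 1.782 -3.49
v -2.32 0.938 -1.853
v -2.758 0.328 -2.022
v -3.22 1.863 -3.329
v -2.676 1.02 -1.693
v -3.598 1.759 -3.257
v -3.054 0.915 -1.621
v -3.896 1.497 -3.293
v -3.352 0.654 -1.656
v -4.036 1.149 -3.426
v -3.492 0.305 -1.79
v -3.979 0.806 -3.622
v -3.435 -0.037 -1.985
v -3.74 0.562 -3.827
v -3.196 -0.282 -2.19
v -3.384 0.48 -3.987
v -2.84 -0.363 -2.351
v -3.006 0.585 -4.059
v -2.462 -0.259 -2.423
v -2.708 0.846 -4.024
v -2.164 0.003 -2.387
v -2.568 1.195 -3.89
v -2.024 0.351 -2.254
v -2.625 1.537 -3.695
v -2.081 0.694 -2.058
v 0.686 -0.377 -1.621
v -0.406 -0.651 -1.103
v 0.715 1.268 -0.692
v -0.378 0.994 -0.173
v 1.178 -0.834 -0.827
v 0.085 -1.108 -0.308
v 1.206 0.811 0.103
v 0.114 0.537 0.621
v 1.369 2.579 -4.292
v 2.114 2.891 -4.335
v 1.826 1.589 -3.565
v 2.571 1.901 -3.608
v 1.997 2.281 -3.182
v 1.715 2.893 -3.631
v 2.225 1.587 -4.269
v 1.943 2.199 -4.718
v 2.644 2.279 -4.321
v 2.503 2.707 -3.649
v 1.437 1.773 -4.251
v 1.296 2.201 -3.579
f 2 1 5
f 2 5 3
f 3 5 6
f 3 6 4
f 5 1 7
f 5 7 6
f 6 7 8
f 6 8 4
f 7 1 9
f 7 9 8
f 8 9 10
f 8 10 4
f 9 1 11
f 9 11 10
f 10 11 12
f 10 12 4
f 11 1 13
f 11 13 12
f 12 13 14
f 12 14 4
f 13 1 15
f 13 15 14
f 14 15 16
f 14 16 4
f 15 1 17
f 15 17 16
f 16 17 18
f 16 18 4
f 17 1 19
f 17 19 18
f 18 19 20
f 18 20 4
f 19 1 21
f 19 21 20
f 20 21 22
f 20 22 4
f 21 1 23
f 21 23 22
f 22 23 24
f 22 24 4
f 23 1 25
f 23 25 24
f 24 25 26
f 24 26 4
f 25 1 2
f 25 2 26
f 26 2 3
f 26 3 4
f 28 30 27
f 31 28 27
f 27 30 29
f 29 31 27
f 28 34 30
f 32 28 31
f 32 34 28
f 30 34 29
f 33 31 29
f 29 34 33
f 33 32 31
f 34 32 33
f 35 46 40
f 35 40 36
f 35 36 42
f 35 42 45
f 35 45 46
f 36 40 44
f 40 46 39
f 46 45 37
f 45 42 41
f 42 36 43
f 38 44 39
f 38 39 37
f 38 37 41
f 38 41 43
f 38 43 44
f 39 44 40
f 37 39 46
f 41 37 45
f 43 41 42
f 44 43 36



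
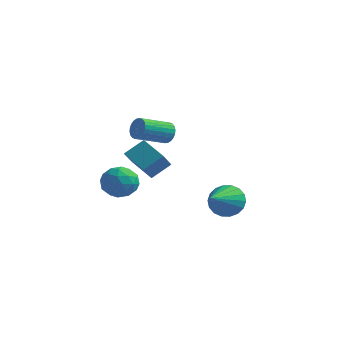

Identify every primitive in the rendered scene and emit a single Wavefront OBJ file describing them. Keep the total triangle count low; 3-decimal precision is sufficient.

v -2.724 -0.25 -3.573
v -1.836 0.154 -3.628
v -2.124 -1.634 -4.052
v -1.236 -1.23 -4.107
v -1.657 -1.368 -3.235
v -2.028 -0.513 -2.939
v -1.932 -0.967 -4.741
v -2.303 -0.112 -4.445
v -1.346 -0.289 -4.349
v -1.176 -0.537 -3.419
v -2.784 -0.943 -4.261
v -2.614 -1.191 -3.331
v -2.333 0.073 -3.559
v -1.627 -1.553 -4.121
v -1.875 -1.635 -3.609
v -1.353 -1.397 -3.641
v -2.446 -0.319 -3.154
v -1.923 -0.081 -3.186
v -1.818 -0.976 -2.955
v -2.037 -1.399 -4.494
v -1.514 -1.161 -4.526
v -2.607 -0.083 -4.039
v -2.085 0.155 -4.071
v -2.142 -0.504 -4.725
v -1.523 0.051 -4.015
v -1.17 -0.763 -4.296
v -1.579 -0.608 -4.669
v -1.797 -0.105 -4.495
v -1.423 -0.095 -3.468
v -1.07 -0.908 -3.749
v -1.317 -0.99 -3.237
v -1.535 -0.487 -3.063
v -1.135 -0.355 -3.892
v -2.89 -0.572 -3.931
v -2.537 -1.385 -4.212
v -2.425 -0.993 -4.617
v -2.643 -0.49 -4.443
v -2.79 -0.717 -3.384
v -2.437 -1.531 -3.665
v -2.163 -1.375 -3.185
v -2.381 -0.872 -3.011
v -2.825 -1.125 -3.788
v 3.404 0.071 -4.114
v 3.783 -0.22 -4.912
v 3.696 -1.711 -3.326
v 4.109 -0.074 -4.703
v 4.296 0.1 -4.377
v 4.306 0.269 -3.999
v 4.137 0.398 -3.644
v 3.824 0.463 -3.382
v 3.427 0.45 -3.265
v 3.026 0.362 -3.315
v 2.699 0.216 -3.524
v 2.513 0.042 -3.85
v 2.503 -0.127 -4.228
v 2.671 -0.256 -4.583
v 2.985 -0.321 -4.845
v 3.381 -0.308 -4.963
v 0.731 -1.985 -2.641
v 1.009 -2.976 -1.784
v -0.502 -1.754 -1.974
v -0.223 -2.746 -1.117
v 1.263 -1.214 -1.923
v 1.542 -2.206 -1.066
v 0.031 -0.984 -1.256
v 0.309 -1.975 -0.399
v -2.107 3.257 -1.825
v -1.851 2.952 -2.338
v -2.517 1.437 -1.769
v -2.773 1.743 -1.255
v -1.663 2.932 -2.17
v -2.329 1.417 -1.6
v -1.542 2.962 -1.949
v -2.208 1.447 -1.38
v -1.507 3.037 -1.709
v -2.173 1.522 -1.14
v -1.563 3.145 -1.487
v -2.229 1.63 -0.918
v -1.702 3.271 -1.316
v -2.368 1.756 -0.747
v -1.903 3.394 -1.223
v -2.569 1.879 -0.653
v -2.135 3.497 -1.221
v -2.801 1.982 -0.652
v -2.363 3.563 -1.311
v -3.029 2.048 -0.742
v -2.551 3.583 -1.48
v -3.217 2.068 -0.91
v -2.672 3.553 -1.7
v -3.338 2.038 -1.131
v -2.707 3.478 -1.94
v -3.373 1.963 -1.371
v -2.651 3.37 -2.162
v -3.317 1.855 -1.593
v -2.512 3.244 -2.333
v -3.178 1.729 -1.764
v -2.311 3.121 -2.427
v -2.977 1.606 -1.857
v -2.079 3.018 -2.428
v -2.745 1.503 -1.859
f 1 38 17
f 38 12 41
f 17 41 6
f 38 41 17
f 1 17 13
f 17 6 18
f 13 18 2
f 17 18 13
f 1 13 22
f 13 2 23
f 22 23 8
f 13 23 22
f 1 22 34
f 22 8 37
f 34 37 11
f 22 37 34
f 1 34 38
f 34 11 42
f 38 42 12
f 34 42 38
f 2 18 29
f 18 6 32
f 29 32 10
f 18 32 29
f 6 41 19
f 41 12 40
f 19 40 5
f 41 40 19
f 12 42 39
f 42 11 35
f 39 35 3
f 42 35 39
f 11 37 36
f 37 8 24
f 36 24 7
f 37 24 36
f 8 23 28
f 23 2 25
f 28 25 9
f 23 25 28
f 4 30 16
f 30 10 31
f 16 31 5
f 30 31 16
f 4 16 14
f 16 5 15
f 14 15 3
f 16 15 14
f 4 14 21
f 14 3 20
f 21 20 7
f 14 20 21
f 4 21 26
f 21 7 27
f 26 27 9
f 21 27 26
f 4 26 30
f 26 9 33
f 30 33 10
f 26 33 30
f 5 31 19
f 31 10 32
f 19 32 6
f 31 32 19
f 3 15 39
f 15 5 40
f 39 40 12
f 15 40 39
f 7 20 36
f 20 3 35
f 36 35 11
f 20 35 36
f 9 27 28
f 27 7 24
f 28 24 8
f 27 24 28
f 10 33 29
f 33 9 25
f 29 25 2
f 33 25 29
f 44 43 46
f 44 46 45
f 46 43 47
f 46 47 45
f 47 43 48
f 47 48 45
f 48 43 49
f 48 49 45
f 49 43 50
f 49 50 45
f 50 43 51
f 50 51 45
f 51 43 52
f 51 52 45
f 52 43 53
f 52 53 45
f 53 43 54
f 53 54 45
f 54 43 55
f 54 55 45
f 55 43 56
f 55 56 45
f 56 43 57
f 56 57 45
f 57 43 58
f 57 58 45
f 58 43 44
f 58 44 45
f 60 62 59
f 63 60 59
f 59 62 61
f 61 63 59
f 60 66 62
f 64 60 63
f 64 66 60
f 62 66 61
f 65 63 61
f 61 66 65
f 65 64 63
f 66 64 65
f 68 67 71
f 68 71 69
f 69 71 72
f 69 72 70
f 71 67 73
f 71 73 72
f 72 73 74
f 72 74 70
f 73 67 75
f 73 75 74
f 74 75 76
f 74 76 70
f 75 67 77
f 75 77 76
f 76 77 78
f 76 78 70
f 77 67 79
f 77 79 78
f 78 79 80
f 78 80 70
f 79 67 81
f 79 81 80
f 80 81 82
f 80 82 70
f 81 67 83
f 81 83 82
f 82 83 84
f 82 84 70
f 83 67 85
f 83 85 84
f 84 85 86
f 84 86 70
f 85 67 87
f 85 87 86
f 86 87 88
f 86 88 70
f 87 67 89
f 87 89 88
f 88 89 90
f 88 90 70
f 89 67 91
f 89 91 90
f 90 91 92
f 90 92 70
f 91 67 93
f 91 93 92
f 92 93 94
f 92 94 70
f 93 67 95
f 93 95 94
f 94 95 96
f 94 96 70
f 95 67 97
f 95 97 96
f 96 97 98
f 96 98 70
f 97 67 99
f 97 99 98
f 98 99 100
f 98 100 70
f 99 67 68
f 99 68 100
f 100 68 69
f 100 69 70



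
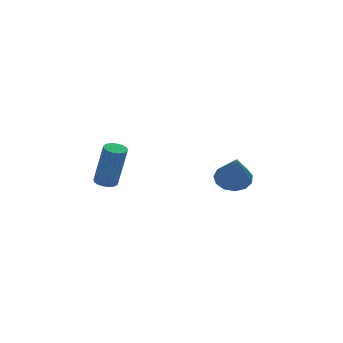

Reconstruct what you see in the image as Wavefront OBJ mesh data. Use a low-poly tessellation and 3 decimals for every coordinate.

v -2.93 2.288 -2.977
v -2.572 2.678 -2.955
v -2.252 2.262 -0.88
v -2.61 1.872 -0.903
v -2.791 2.793 -2.898
v -2.47 2.377 -0.823
v -3.042 2.792 -2.859
v -2.721 2.377 -0.784
v -3.267 2.676 -2.848
v -2.946 2.261 -0.773
v -3.415 2.471 -2.866
v -3.094 2.055 -0.791
v -3.452 2.224 -2.91
v -3.132 1.808 -0.835
v -3.369 1.991 -2.969
v -3.049 1.576 -0.894
v -3.186 1.827 -3.03
v -2.866 1.411 -0.955
v -2.945 1.768 -3.079
v -2.624 1.352 -1.005
v -2.7 1.828 -3.105
v -2.379 1.413 -1.03
v -2.507 1.993 -3.102
v -2.187 1.578 -1.027
v -2.412 2.226 -3.07
v -2.092 1.811 -0.995
v -2.435 2.473 -3.017
v -2.115 2.058 -0.942
v 2.862 2.24 -3.554
v 3.607 2.5 -3.212
v 2.538 1.06 -1.946
v 3.269 2.809 -3.054
v 2.802 2.937 -3.054
v 2.354 2.844 -3.213
v 2.067 2.559 -3.48
v 2.032 2.173 -3.77
v 2.261 1.808 -3.992
v 2.681 1.58 -4.075
v 3.158 1.562 -3.992
v 3.541 1.759 -3.77
v 3.709 2.109 -3.479
f 2 1 5
f 2 5 3
f 3 5 6
f 3 6 4
f 5 1 7
f 5 7 6
f 6 7 8
f 6 8 4
f 7 1 9
f 7 9 8
f 8 9 10
f 8 10 4
f 9 1 11
f 9 11 10
f 10 11 12
f 10 12 4
f 11 1 13
f 11 13 12
f 12 13 14
f 12 14 4
f 13 1 15
f 13 15 14
f 14 15 16
f 14 16 4
f 15 1 17
f 15 17 16
f 16 17 18
f 16 18 4
f 17 1 19
f 17 19 18
f 18 19 20
f 18 20 4
f 19 1 21
f 19 21 20
f 20 21 22
f 20 22 4
f 21 1 23
f 21 23 22
f 22 23 24
f 22 24 4
f 23 1 25
f 23 25 24
f 24 25 26
f 24 26 4
f 25 1 27
f 25 27 26
f 26 27 28
f 26 28 4
f 27 1 2
f 27 2 28
f 28 2 3
f 28 3 4
f 30 29 32
f 30 32 31
f 32 29 33
f 32 33 31
f 33 29 34
f 33 34 31
f 34 29 35
f 34 35 31
f 35 29 36
f 35 36 31
f 36 29 37
f 36 37 31
f 37 29 38
f 37 38 31
f 38 29 39
f 38 39 31
f 39 29 40
f 39 40 31
f 40 29 41
f 40 41 31
f 41 29 30
f 41 30 31



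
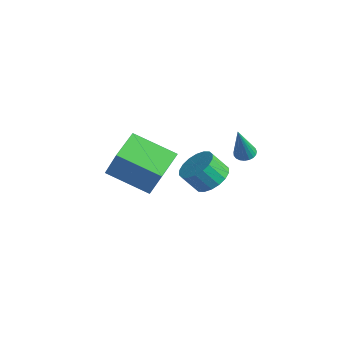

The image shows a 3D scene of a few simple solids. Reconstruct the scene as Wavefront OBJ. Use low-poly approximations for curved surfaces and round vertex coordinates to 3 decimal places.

v -1.282 1.676 2.227
v -0.779 1.732 2.159
v -0.958 0.984 4.033
v -0.834 1.919 2.241
v -0.965 2.065 2.32
v -1.152 2.144 2.384
v -1.361 2.142 2.42
v -1.556 2.059 2.423
v -1.704 1.91 2.393
v -1.778 1.72 2.333
v -1.767 1.523 2.256
v -1.672 1.353 2.173
v -1.509 1.238 2.1
v -1.307 1.199 2.049
v -1.101 1.242 2.029
v -0.925 1.361 2.043
v -0.812 1.534 2.089
v -3.586 1.707 -0.789
v -2.699 1.408 -0.573
v -3.128 0.815 0.365
v -4.014 1.113 0.149
v -2.732 1.775 -0.356
v -3.16 1.181 0.582
v -2.933 2.128 -0.225
v -3.362 1.534 0.713
v -3.264 2.397 -0.205
v -3.693 1.804 0.733
v -3.658 2.53 -0.301
v -4.087 1.937 0.637
v -4.038 2.5 -0.494
v -4.467 1.907 0.444
v -4.329 2.313 -0.745
v -4.758 1.719 0.193
v -4.472 2.005 -1.005
v -4.901 1.412 -0.067
v -4.44 1.639 -1.222
v -4.868 1.045 -0.284
v -4.238 1.286 -1.353
v -4.667 0.692 -0.415
v -3.907 1.016 -1.373
v -4.336 0.423 -0.435
v -3.513 0.883 -1.277
v -3.942 0.29 -0.339
v -3.133 0.913 -1.084
v -3.562 0.32 -0.146
v -2.842 1.101 -0.833
v -3.271 0.507 0.105
v -2.851 -4.572 2.706
v -3.517 -3.259 3.157
v -1.235 -3.454 1.834
v -1.901 -2.14 2.286
v -1.879 -4.66 4.394
v -2.545 -3.346 4.846
v -0.263 -3.541 3.523
v -0.929 -2.228 3.974
f 2 1 4
f 2 4 3
f 4 1 5
f 4 5 3
f 5 1 6
f 5 6 3
f 6 1 7
f 6 7 3
f 7 1 8
f 7 8 3
f 8 1 9
f 8 9 3
f 9 1 10
f 9 10 3
f 10 1 11
f 10 11 3
f 11 1 12
f 11 12 3
f 12 1 13
f 12 13 3
f 13 1 14
f 13 14 3
f 14 1 15
f 14 15 3
f 15 1 16
f 15 16 3
f 16 1 17
f 16 17 3
f 17 1 2
f 17 2 3
f 19 18 22
f 19 22 20
f 20 22 23
f 20 23 21
f 22 18 24
f 22 24 23
f 23 24 25
f 23 25 21
f 24 18 26
f 24 26 25
f 25 26 27
f 25 27 21
f 26 18 28
f 26 28 27
f 27 28 29
f 27 29 21
f 28 18 30
f 28 30 29
f 29 30 31
f 29 31 21
f 30 18 32
f 30 32 31
f 31 32 33
f 31 33 21
f 32 18 34
f 32 34 33
f 33 34 35
f 33 35 21
f 34 18 36
f 34 36 35
f 35 36 37
f 35 37 21
f 36 18 38
f 36 38 37
f 37 38 39
f 37 39 21
f 38 18 40
f 38 40 39
f 39 40 41
f 39 41 21
f 40 18 42
f 40 42 41
f 41 42 43
f 41 43 21
f 42 18 44
f 42 44 43
f 43 44 45
f 43 45 21
f 44 18 46
f 44 46 45
f 45 46 47
f 45 47 21
f 46 18 19
f 46 19 47
f 47 19 20
f 47 20 21
f 49 51 48
f 52 49 48
f 48 51 50
f 50 52 48
f 49 55 51
f 53 49 52
f 53 55 49
f 51 55 50
f 54 52 50
f 50 55 54
f 54 53 52
f 55 53 54



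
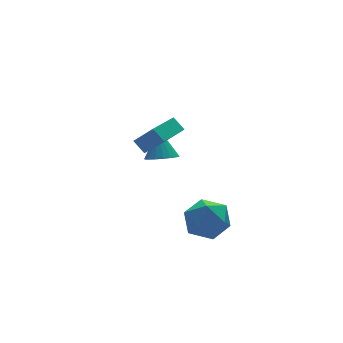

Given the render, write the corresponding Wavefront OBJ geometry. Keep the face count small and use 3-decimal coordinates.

v -0.356 -1.31 -3.815
v 0.808 -1.659 -3.703
v -0.948 -3.081 -3.177
v 0.216 -3.43 -3.065
v -0.243 -2.585 -2.313
v 0.123 -1.491 -2.708
v -0.263 -3.249 -4.172
v 0.103 -2.155 -4.567
v 0.865 -2.857 -3.924
v 0.877 -2.447 -2.775
v -1.017 -2.293 -4.105
v -1.005 -1.883 -2.956
v -1.621 0.738 -0.301
v -1.06 -0.097 0.826
v -1.868 1.328 0.259
v -1.307 0.493 1.386
v -0.113 1.527 -0.466
v 0.448 0.692 0.661
v -0.36 2.117 0.094
v 0.201 1.282 1.221
v 0.773 3.474 -3.106
v 1.218 2.802 -2.804
v 1.047 4.326 -1.614
v 1.488 3.014 -2.974
v 1.616 3.316 -3.17
v 1.578 3.65 -3.354
v 1.38 3.949 -3.488
v 1.062 4.153 -3.547
v 0.687 4.223 -3.518
v 0.329 4.145 -3.408
v 0.059 3.934 -3.238
v -0.07 3.631 -3.042
v -0.031 3.298 -2.858
v 0.167 2.999 -2.724
v 0.485 2.794 -2.665
v 0.86 2.724 -2.694
f 1 12 6
f 1 6 2
f 1 2 8
f 1 8 11
f 1 11 12
f 2 6 10
f 6 12 5
f 12 11 3
f 11 8 7
f 8 2 9
f 4 10 5
f 4 5 3
f 4 3 7
f 4 7 9
f 4 9 10
f 5 10 6
f 3 5 12
f 7 3 11
f 9 7 8
f 10 9 2
f 14 16 13
f 17 14 13
f 13 16 15
f 15 17 13
f 14 20 16
f 18 14 17
f 18 20 14
f 16 20 15
f 19 17 15
f 15 20 19
f 19 18 17
f 20 18 19
f 22 21 24
f 22 24 23
f 24 21 25
f 24 25 23
f 25 21 26
f 25 26 23
f 26 21 27
f 26 27 23
f 27 21 28
f 27 28 23
f 28 21 29
f 28 29 23
f 29 21 30
f 29 30 23
f 30 21 31
f 30 31 23
f 31 21 32
f 31 32 23
f 32 21 33
f 32 33 23
f 33 21 34
f 33 34 23
f 34 21 35
f 34 35 23
f 35 21 36
f 35 36 23
f 36 21 22
f 36 22 23



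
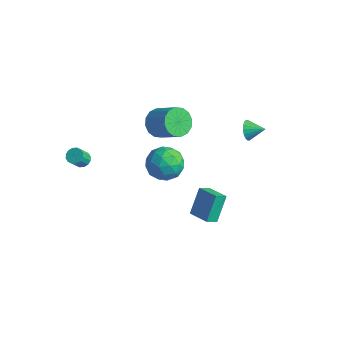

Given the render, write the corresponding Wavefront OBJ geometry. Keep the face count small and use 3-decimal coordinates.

v -3.887 -3.34 0.344
v -3.403 -3.17 0.431
v -3.35 -3.769 1.304
v -3.833 -3.94 1.216
v -3.563 -2.996 0.56
v -3.51 -3.595 1.433
v -3.809 -2.914 0.631
v -3.756 -3.513 1.504
v -4.076 -2.947 0.625
v -4.023 -3.546 1.498
v -4.293 -3.085 0.544
v -4.239 -3.684 1.417
v -4.4 -3.291 0.409
v -4.347 -3.89 1.282
v -4.37 -3.511 0.256
v -4.317 -4.11 1.129
v -4.21 -3.685 0.127
v -4.157 -4.284 1
v -3.964 -3.767 0.056
v -3.911 -4.366 0.929
v -3.697 -3.734 0.062
v -3.644 -4.333 0.935
v -3.481 -3.596 0.143
v -3.427 -4.195 1.016
v -3.373 -3.39 0.278
v -3.32 -3.989 1.151
v 2.113 3.447 2.117
v 2.464 3.193 1.62
v 2.967 3.913 2.483
v 2.371 3.449 1.51
v 2.227 3.704 1.521
v 2.06 3.909 1.649
v 1.904 4.022 1.871
v 1.789 4.021 2.141
v 1.738 3.906 2.407
v 1.761 3.701 2.615
v 1.854 3.445 2.725
v 1.999 3.189 2.714
v 2.165 2.984 2.585
v 2.322 2.871 2.364
v 2.437 2.872 2.094
v 2.488 2.987 1.828
v -2.535 1.416 -1.381
v -2.014 1.703 -2.398
v -1.286 -0.003 -1.142
v -0.765 0.284 -2.159
v -0.681 1.003 -1.23
v -1.453 1.88 -1.378
v -1.847 -0.18 -2.162
v -2.619 0.697 -2.31
v -1.589 0.717 -2.88
v -0.868 1.448 -2.304
v -2.432 0.252 -1.236
v -1.711 0.983 -0.66
v -2.384 1.684 -1.911
v -0.916 0.016 -1.629
v -0.867 0.439 -1.083
v -0.56 0.608 -1.681
v -2.054 1.788 -1.311
v -1.748 1.957 -1.908
v -0.965 1.546 -1.222
v -1.552 -0.257 -1.632
v -1.246 -0.088 -2.229
v -2.74 1.092 -1.859
v -2.433 1.261 -2.457
v -2.335 0.154 -2.318
v -1.828 1.273 -2.792
v -1.094 0.439 -2.651
v -1.73 0.166 -2.653
v -2.184 0.682 -2.74
v -1.404 1.703 -2.453
v -0.67 0.869 -2.312
v -0.621 1.292 -1.766
v -1.075 1.807 -1.853
v -1.154 1.123 -2.736
v -2.63 0.831 -1.228
v -1.896 -0.003 -1.087
v -2.225 -0.107 -1.687
v -2.679 0.408 -1.774
v -2.206 1.261 -0.889
v -1.472 0.427 -0.748
v -1.116 1.018 -0.8
v -1.57 1.534 -0.887
v -2.146 0.577 -0.804
v -2.402 1.188 1.278
v -1.834 1.317 0.527
v -0.411 1.362 1.612
v -0.978 1.232 2.362
v -1.959 1.77 0.672
v -0.535 1.815 1.757
v -2.202 2.067 0.979
v -0.778 2.112 2.064
v -2.499 2.129 1.367
v -1.075 2.173 2.451
v -2.77 1.938 1.73
v -1.346 1.982 2.814
v -2.942 1.546 1.972
v -1.518 1.591 3.057
v -2.969 1.058 2.028
v -1.546 1.103 3.113
v -2.845 0.605 1.883
v -1.421 0.65 2.968
v -2.602 0.308 1.576
v -1.178 0.353 2.661
v -2.305 0.247 1.189
v -0.881 0.291 2.273
v -2.034 0.438 0.826
v -0.61 0.482 1.91
v -1.862 0.829 0.583
v -0.438 0.874 1.668
v 3.472 -1.837 -0.277
v 3.329 -2.498 0.187
v 3.225 -0.853 1.049
v 3.082 -1.514 1.513
v 4.718 -1.906 0.007
v 4.575 -2.567 0.471
v 4.471 -0.922 1.333
v 4.328 -1.583 1.797
f 2 1 5
f 2 5 3
f 3 5 6
f 3 6 4
f 5 1 7
f 5 7 6
f 6 7 8
f 6 8 4
f 7 1 9
f 7 9 8
f 8 9 10
f 8 10 4
f 9 1 11
f 9 11 10
f 10 11 12
f 10 12 4
f 11 1 13
f 11 13 12
f 12 13 14
f 12 14 4
f 13 1 15
f 13 15 14
f 14 15 16
f 14 16 4
f 15 1 17
f 15 17 16
f 16 17 18
f 16 18 4
f 17 1 19
f 17 19 18
f 18 19 20
f 18 20 4
f 19 1 21
f 19 21 20
f 20 21 22
f 20 22 4
f 21 1 23
f 21 23 22
f 22 23 24
f 22 24 4
f 23 1 25
f 23 25 24
f 24 25 26
f 24 26 4
f 25 1 2
f 25 2 26
f 26 2 3
f 26 3 4
f 28 27 30
f 28 30 29
f 30 27 31
f 30 31 29
f 31 27 32
f 31 32 29
f 32 27 33
f 32 33 29
f 33 27 34
f 33 34 29
f 34 27 35
f 34 35 29
f 35 27 36
f 35 36 29
f 36 27 37
f 36 37 29
f 37 27 38
f 37 38 29
f 38 27 39
f 38 39 29
f 39 27 40
f 39 40 29
f 40 27 41
f 40 41 29
f 41 27 42
f 41 42 29
f 42 27 28
f 42 28 29
f 43 80 59
f 80 54 83
f 59 83 48
f 80 83 59
f 43 59 55
f 59 48 60
f 55 60 44
f 59 60 55
f 43 55 64
f 55 44 65
f 64 65 50
f 55 65 64
f 43 64 76
f 64 50 79
f 76 79 53
f 64 79 76
f 43 76 80
f 76 53 84
f 80 84 54
f 76 84 80
f 44 60 71
f 60 48 74
f 71 74 52
f 60 74 71
f 48 83 61
f 83 54 82
f 61 82 47
f 83 82 61
f 54 84 81
f 84 53 77
f 81 77 45
f 84 77 81
f 53 79 78
f 79 50 66
f 78 66 49
f 79 66 78
f 50 65 70
f 65 44 67
f 70 67 51
f 65 67 70
f 46 72 58
f 72 52 73
f 58 73 47
f 72 73 58
f 46 58 56
f 58 47 57
f 56 57 45
f 58 57 56
f 46 56 63
f 56 45 62
f 63 62 49
f 56 62 63
f 46 63 68
f 63 49 69
f 68 69 51
f 63 69 68
f 46 68 72
f 68 51 75
f 72 75 52
f 68 75 72
f 47 73 61
f 73 52 74
f 61 74 48
f 73 74 61
f 45 57 81
f 57 47 82
f 81 82 54
f 57 82 81
f 49 62 78
f 62 45 77
f 78 77 53
f 62 77 78
f 51 69 70
f 69 49 66
f 70 66 50
f 69 66 70
f 52 75 71
f 75 51 67
f 71 67 44
f 75 67 71
f 86 85 89
f 86 89 87
f 87 89 90
f 87 90 88
f 89 85 91
f 89 91 90
f 90 91 92
f 90 92 88
f 91 85 93
f 91 93 92
f 92 93 94
f 92 94 88
f 93 85 95
f 93 95 94
f 94 95 96
f 94 96 88
f 95 85 97
f 95 97 96
f 96 97 98
f 96 98 88
f 97 85 99
f 97 99 98
f 98 99 100
f 98 100 88
f 99 85 101
f 99 101 100
f 100 101 102
f 100 102 88
f 101 85 103
f 101 103 102
f 102 103 104
f 102 104 88
f 103 85 105
f 103 105 104
f 104 105 106
f 104 106 88
f 105 85 107
f 105 107 106
f 106 107 108
f 106 108 88
f 107 85 109
f 107 109 108
f 108 109 110
f 108 110 88
f 109 85 86
f 109 86 110
f 110 86 87
f 110 87 88
f 112 114 111
f 115 112 111
f 111 114 113
f 113 115 111
f 112 118 114
f 116 112 115
f 116 118 112
f 114 118 113
f 117 115 113
f 113 118 117
f 117 116 115
f 118 116 117



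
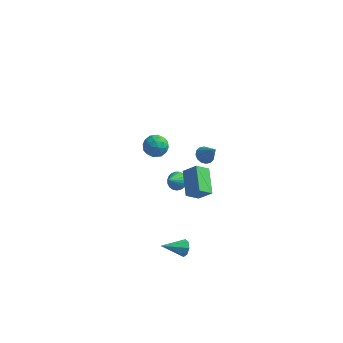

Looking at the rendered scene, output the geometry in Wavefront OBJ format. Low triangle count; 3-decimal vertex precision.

v -4.414 4.055 -3.7
v -3.978 4.425 -3.188
v -3.602 3.115 -3.712
v -3.166 3.485 -3.2
v -3.85 3.205 -2.991
v -4.352 3.786 -2.984
v -3.228 3.754 -3.916
v -3.73 4.335 -3.909
v -3.245 4.238 -3.321
v -3.63 3.899 -2.75
v -3.95 3.641 -4.15
v -4.335 3.302 -3.579
v -4.267 4.323 -3.443
v -3.313 3.217 -3.457
v -3.715 3.053 -3.335
v -3.459 3.27 -3.033
v -4.487 3.947 -3.323
v -4.23 4.165 -3.022
v -4.156 3.448 -2.907
v -3.35 3.375 -3.878
v -3.093 3.593 -3.577
v -4.121 4.27 -3.867
v -3.865 4.487 -3.565
v -3.424 4.092 -3.993
v -3.58 4.43 -3.22
v -3.103 3.877 -3.227
v -3.14 4.036 -3.648
v -3.434 4.377 -3.644
v -3.806 4.231 -2.884
v -3.329 3.678 -2.891
v -3.731 3.514 -2.769
v -4.026 3.856 -2.764
v -3.375 4.121 -2.963
v -4.251 3.862 -4.009
v -3.774 3.309 -4.016
v -3.554 3.684 -4.136
v -3.849 4.026 -4.131
v -4.477 3.663 -3.673
v -4 3.11 -3.68
v -4.146 3.163 -3.256
v -4.44 3.504 -3.252
v -4.205 3.419 -3.937
v 0.069 -3.586 -3.868
v 0.388 -3.814 -3.527
v -0.989 -4.234 -3.312
v 0.246 -3.467 -3.394
v -0 -3.19 -3.538
v -0.205 -3.144 -3.876
v -0.25 -3.358 -4.209
v -0.107 -3.705 -4.343
v 0.139 -3.982 -4.198
v 0.344 -4.027 -3.86
v -0.79 3.047 -2.682
v -0.351 3.335 -2.876
v -0.11 2.713 -1.638
v -0.502 3.525 -2.717
v -0.729 3.587 -2.549
v -0.973 3.504 -2.416
v -1.168 3.299 -2.355
v -1.262 3.026 -2.381
v -1.229 2.758 -2.488
v -1.079 2.568 -2.647
v -0.851 2.506 -2.815
v -0.607 2.589 -2.948
v -0.412 2.794 -3.009
v -0.318 3.067 -2.983
v -1.95 1.73 -4.064
v -1.403 1.749 -3.845
v -2.21 1.03 -3.356
v -1.516 1.923 -3.714
v -1.704 2.064 -3.644
v -1.935 2.147 -3.647
v -2.168 2.158 -3.722
v -2.364 2.095 -3.856
v -2.488 1.969 -4.026
v -2.519 1.802 -4.202
v -2.452 1.622 -4.355
v -2.297 1.461 -4.458
v -2.083 1.347 -4.492
v -1.846 1.299 -4.453
v -1.627 1.325 -4.346
v -1.463 1.422 -4.191
v -1.384 1.572 -4.013
v 0.233 -3.947 1.126
v -0.317 -2.645 1.712
v 0.759 -3.474 0.57
v 0.208 -2.172 1.155
v 0.932 -3.948 1.785
v 0.381 -2.646 2.37
v 1.457 -3.475 1.228
v 0.907 -2.173 1.814
f 1 38 17
f 38 12 41
f 17 41 6
f 38 41 17
f 1 17 13
f 17 6 18
f 13 18 2
f 17 18 13
f 1 13 22
f 13 2 23
f 22 23 8
f 13 23 22
f 1 22 34
f 22 8 37
f 34 37 11
f 22 37 34
f 1 34 38
f 34 11 42
f 38 42 12
f 34 42 38
f 2 18 29
f 18 6 32
f 29 32 10
f 18 32 29
f 6 41 19
f 41 12 40
f 19 40 5
f 41 40 19
f 12 42 39
f 42 11 35
f 39 35 3
f 42 35 39
f 11 37 36
f 37 8 24
f 36 24 7
f 37 24 36
f 8 23 28
f 23 2 25
f 28 25 9
f 23 25 28
f 4 30 16
f 30 10 31
f 16 31 5
f 30 31 16
f 4 16 14
f 16 5 15
f 14 15 3
f 16 15 14
f 4 14 21
f 14 3 20
f 21 20 7
f 14 20 21
f 4 21 26
f 21 7 27
f 26 27 9
f 21 27 26
f 4 26 30
f 26 9 33
f 30 33 10
f 26 33 30
f 5 31 19
f 31 10 32
f 19 32 6
f 31 32 19
f 3 15 39
f 15 5 40
f 39 40 12
f 15 40 39
f 7 20 36
f 20 3 35
f 36 35 11
f 20 35 36
f 9 27 28
f 27 7 24
f 28 24 8
f 27 24 28
f 10 33 29
f 33 9 25
f 29 25 2
f 33 25 29
f 44 43 46
f 44 46 45
f 46 43 47
f 46 47 45
f 47 43 48
f 47 48 45
f 48 43 49
f 48 49 45
f 49 43 50
f 49 50 45
f 50 43 51
f 50 51 45
f 51 43 52
f 51 52 45
f 52 43 44
f 52 44 45
f 54 53 56
f 54 56 55
f 56 53 57
f 56 57 55
f 57 53 58
f 57 58 55
f 58 53 59
f 58 59 55
f 59 53 60
f 59 60 55
f 60 53 61
f 60 61 55
f 61 53 62
f 61 62 55
f 62 53 63
f 62 63 55
f 63 53 64
f 63 64 55
f 64 53 65
f 64 65 55
f 65 53 66
f 65 66 55
f 66 53 54
f 66 54 55
f 68 67 70
f 68 70 69
f 70 67 71
f 70 71 69
f 71 67 72
f 71 72 69
f 72 67 73
f 72 73 69
f 73 67 74
f 73 74 69
f 74 67 75
f 74 75 69
f 75 67 76
f 75 76 69
f 76 67 77
f 76 77 69
f 77 67 78
f 77 78 69
f 78 67 79
f 78 79 69
f 79 67 80
f 79 80 69
f 80 67 81
f 80 81 69
f 81 67 82
f 81 82 69
f 82 67 83
f 82 83 69
f 83 67 68
f 83 68 69
f 85 87 84
f 88 85 84
f 84 87 86
f 86 88 84
f 85 91 87
f 89 85 88
f 89 91 85
f 87 91 86
f 90 88 86
f 86 91 90
f 90 89 88
f 91 89 90



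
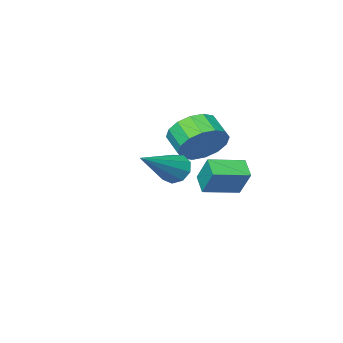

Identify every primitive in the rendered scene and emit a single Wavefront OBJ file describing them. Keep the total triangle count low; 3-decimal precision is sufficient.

v -1.095 0.147 1.43
v -0.107 0.161 1.587
v -0.178 -0.713 2.107
v -1.165 -0.727 1.95
v -0.31 0.417 1.989
v -0.381 -0.458 2.509
v -0.724 0.6 2.241
v -0.795 -0.275 2.761
v -1.237 0.662 2.275
v -1.307 -0.213 2.796
v -1.711 0.586 2.083
v -1.782 -0.288 2.604
v -2.021 0.393 1.716
v -2.091 -0.482 2.237
v -2.082 0.133 1.273
v -2.153 -0.741 1.793
v -1.879 -0.122 0.871
v -1.95 -0.997 1.391
v -1.465 -0.305 0.619
v -1.536 -1.18 1.139
v -0.953 -0.367 0.584
v -1.023 -1.242 1.105
v -0.478 -0.292 0.776
v -0.549 -1.166 1.297
v -0.169 -0.098 1.143
v -0.239 -0.973 1.664
v 1.899 2.917 1.792
v 2.16 3.124 1.245
v 3.581 3.423 2.788
v 1.945 3.451 1.442
v 1.709 3.528 1.802
v 1.561 3.32 2.157
v 1.571 2.923 2.342
v 1.735 2.523 2.269
v 1.975 2.308 1.972
v 2.179 2.378 1.592
v 2.252 2.7 1.305
v -1.85 1.295 -0.671
v -2.096 0.591 -0.224
v -1.847 1.97 0.393
v -2.092 1.265 0.84
v -0.488 0.955 -0.46
v -0.733 0.25 -0.013
v -0.484 1.629 0.604
v -0.73 0.925 1.051
f 2 1 5
f 2 5 3
f 3 5 6
f 3 6 4
f 5 1 7
f 5 7 6
f 6 7 8
f 6 8 4
f 7 1 9
f 7 9 8
f 8 9 10
f 8 10 4
f 9 1 11
f 9 11 10
f 10 11 12
f 10 12 4
f 11 1 13
f 11 13 12
f 12 13 14
f 12 14 4
f 13 1 15
f 13 15 14
f 14 15 16
f 14 16 4
f 15 1 17
f 15 17 16
f 16 17 18
f 16 18 4
f 17 1 19
f 17 19 18
f 18 19 20
f 18 20 4
f 19 1 21
f 19 21 20
f 20 21 22
f 20 22 4
f 21 1 23
f 21 23 22
f 22 23 24
f 22 24 4
f 23 1 25
f 23 25 24
f 24 25 26
f 24 26 4
f 25 1 2
f 25 2 26
f 26 2 3
f 26 3 4
f 28 27 30
f 28 30 29
f 30 27 31
f 30 31 29
f 31 27 32
f 31 32 29
f 32 27 33
f 32 33 29
f 33 27 34
f 33 34 29
f 34 27 35
f 34 35 29
f 35 27 36
f 35 36 29
f 36 27 37
f 36 37 29
f 37 27 28
f 37 28 29
f 39 41 38
f 42 39 38
f 38 41 40
f 40 42 38
f 39 45 41
f 43 39 42
f 43 45 39
f 41 45 40
f 44 42 40
f 40 45 44
f 44 43 42
f 45 43 44

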